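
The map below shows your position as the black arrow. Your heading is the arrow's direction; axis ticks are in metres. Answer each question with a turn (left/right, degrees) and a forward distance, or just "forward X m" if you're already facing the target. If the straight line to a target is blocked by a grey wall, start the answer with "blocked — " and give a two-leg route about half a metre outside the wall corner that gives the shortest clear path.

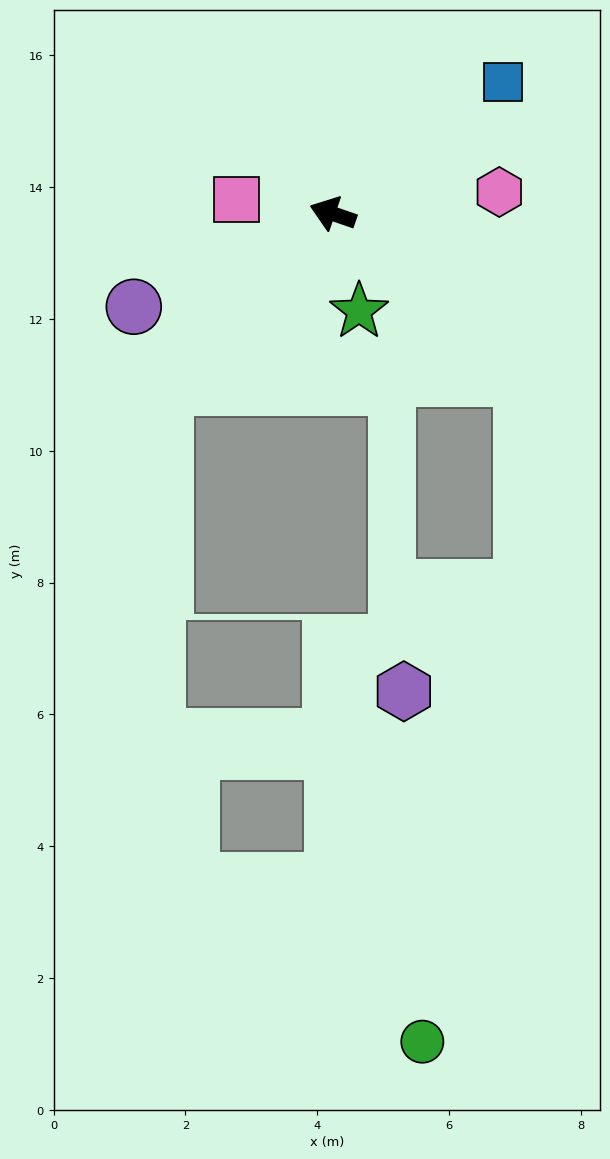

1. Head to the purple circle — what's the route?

turn left 44°, forward 3.3 m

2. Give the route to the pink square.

turn left 11°, forward 1.5 m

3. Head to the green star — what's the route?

turn left 124°, forward 1.5 m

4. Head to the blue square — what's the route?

turn right 123°, forward 3.3 m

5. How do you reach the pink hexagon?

turn right 154°, forward 2.5 m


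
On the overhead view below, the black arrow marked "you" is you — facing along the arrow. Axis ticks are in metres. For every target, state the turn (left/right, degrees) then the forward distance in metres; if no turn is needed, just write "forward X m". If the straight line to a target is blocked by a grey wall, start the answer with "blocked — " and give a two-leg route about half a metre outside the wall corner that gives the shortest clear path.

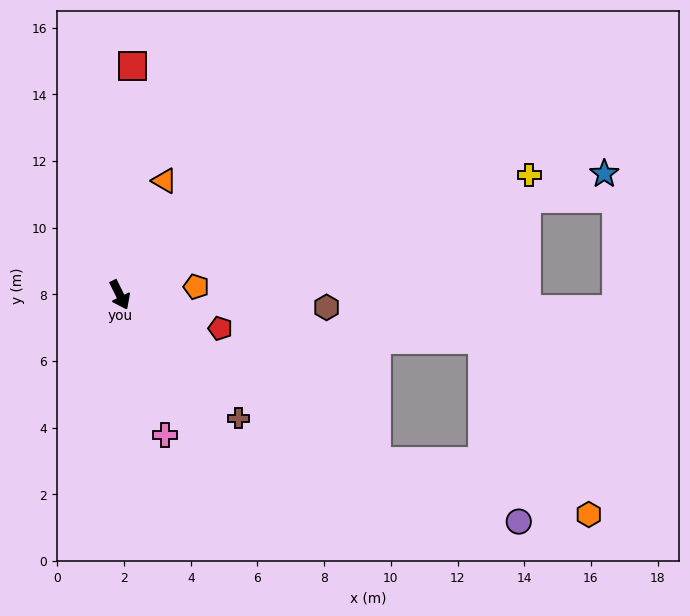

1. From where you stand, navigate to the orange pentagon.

turn left 70°, forward 2.3 m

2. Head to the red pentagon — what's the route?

turn left 45°, forward 3.2 m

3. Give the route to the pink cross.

turn right 8°, forward 4.4 m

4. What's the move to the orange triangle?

turn left 132°, forward 3.7 m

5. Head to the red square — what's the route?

turn left 151°, forward 6.9 m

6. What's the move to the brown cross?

turn left 18°, forward 5.1 m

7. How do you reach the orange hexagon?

blocked — turn left 31°, forward 9.2 m, then turn left 19°, forward 6.6 m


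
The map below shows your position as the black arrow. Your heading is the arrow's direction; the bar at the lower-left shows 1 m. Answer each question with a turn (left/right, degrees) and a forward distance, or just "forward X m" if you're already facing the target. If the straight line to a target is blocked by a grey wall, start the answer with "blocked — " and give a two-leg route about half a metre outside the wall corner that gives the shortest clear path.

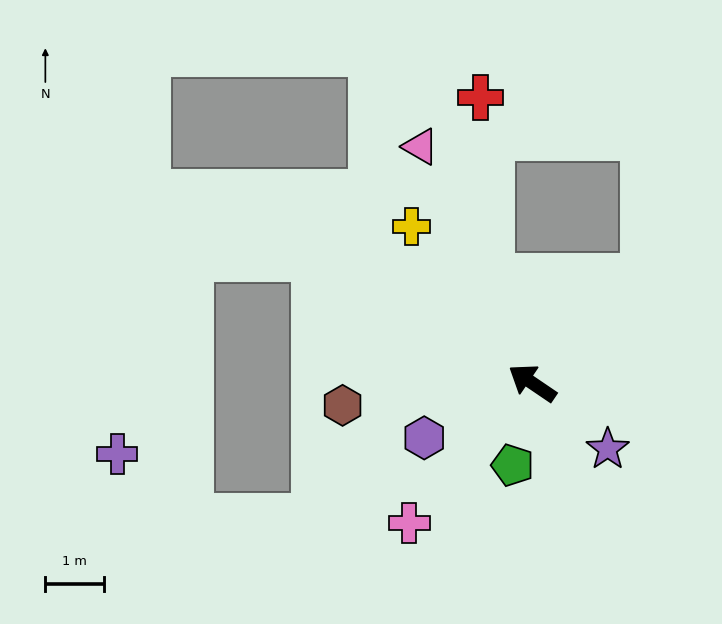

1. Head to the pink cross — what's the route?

turn left 83°, forward 3.2 m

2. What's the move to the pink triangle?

turn right 31°, forward 4.5 m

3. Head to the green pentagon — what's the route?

turn left 111°, forward 1.4 m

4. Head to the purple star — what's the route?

turn left 173°, forward 1.7 m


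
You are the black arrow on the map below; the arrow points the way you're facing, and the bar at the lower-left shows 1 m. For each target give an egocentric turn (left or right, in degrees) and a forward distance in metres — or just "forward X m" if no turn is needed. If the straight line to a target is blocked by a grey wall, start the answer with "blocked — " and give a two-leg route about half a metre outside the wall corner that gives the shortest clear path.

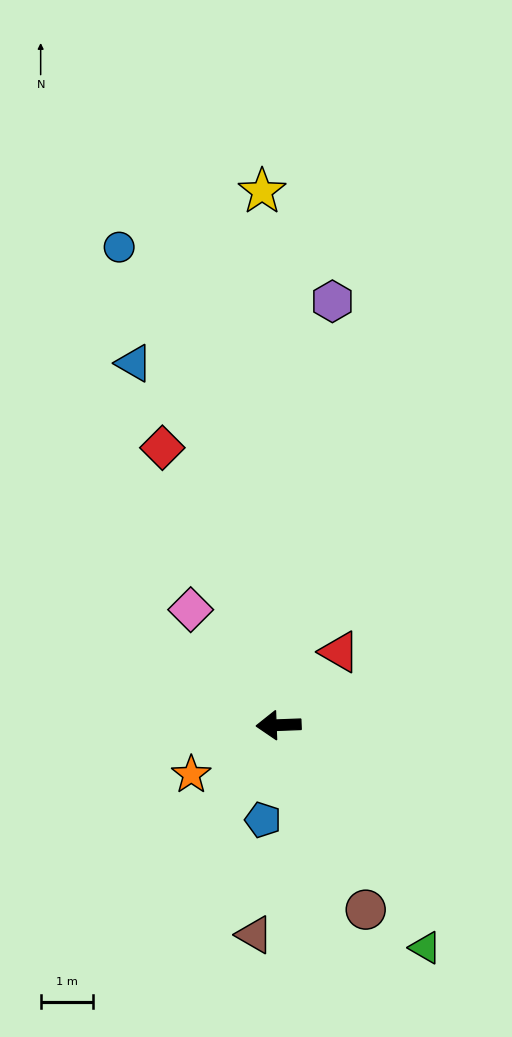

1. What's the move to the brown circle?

turn left 113°, forward 3.9 m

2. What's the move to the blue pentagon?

turn left 78°, forward 1.8 m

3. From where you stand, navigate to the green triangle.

turn left 121°, forward 5.1 m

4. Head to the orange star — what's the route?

turn left 27°, forward 1.9 m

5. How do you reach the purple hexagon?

turn right 99°, forward 8.1 m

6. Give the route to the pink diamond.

turn right 55°, forward 2.8 m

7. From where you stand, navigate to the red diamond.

turn right 69°, forward 5.7 m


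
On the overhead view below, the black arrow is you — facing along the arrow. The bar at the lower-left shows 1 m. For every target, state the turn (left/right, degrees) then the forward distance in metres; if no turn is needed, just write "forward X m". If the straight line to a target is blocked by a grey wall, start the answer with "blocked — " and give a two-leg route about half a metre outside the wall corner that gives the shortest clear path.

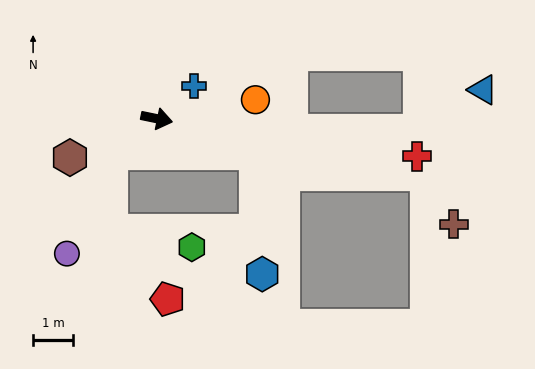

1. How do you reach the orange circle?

turn left 23°, forward 2.5 m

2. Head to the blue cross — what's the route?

turn left 53°, forward 1.2 m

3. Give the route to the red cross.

turn left 3°, forward 6.6 m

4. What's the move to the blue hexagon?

blocked — turn right 8°, forward 2.6 m, then turn right 67°, forward 3.1 m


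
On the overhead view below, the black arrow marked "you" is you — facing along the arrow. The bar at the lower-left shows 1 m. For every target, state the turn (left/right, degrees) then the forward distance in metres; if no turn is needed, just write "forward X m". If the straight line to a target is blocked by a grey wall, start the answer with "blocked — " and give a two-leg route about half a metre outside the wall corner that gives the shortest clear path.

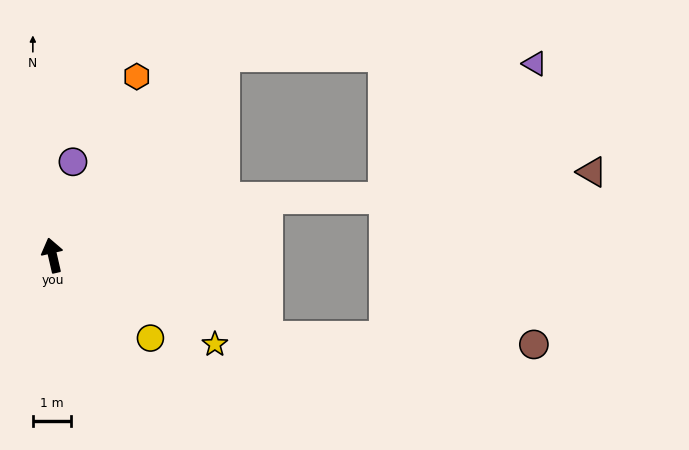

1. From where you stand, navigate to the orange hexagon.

turn right 38°, forward 5.1 m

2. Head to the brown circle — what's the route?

blocked — turn right 124°, forward 6.0 m, then turn left 19°, forward 6.9 m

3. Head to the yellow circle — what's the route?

turn right 143°, forward 3.3 m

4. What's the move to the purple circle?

turn right 25°, forward 2.5 m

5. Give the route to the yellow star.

turn right 132°, forward 4.8 m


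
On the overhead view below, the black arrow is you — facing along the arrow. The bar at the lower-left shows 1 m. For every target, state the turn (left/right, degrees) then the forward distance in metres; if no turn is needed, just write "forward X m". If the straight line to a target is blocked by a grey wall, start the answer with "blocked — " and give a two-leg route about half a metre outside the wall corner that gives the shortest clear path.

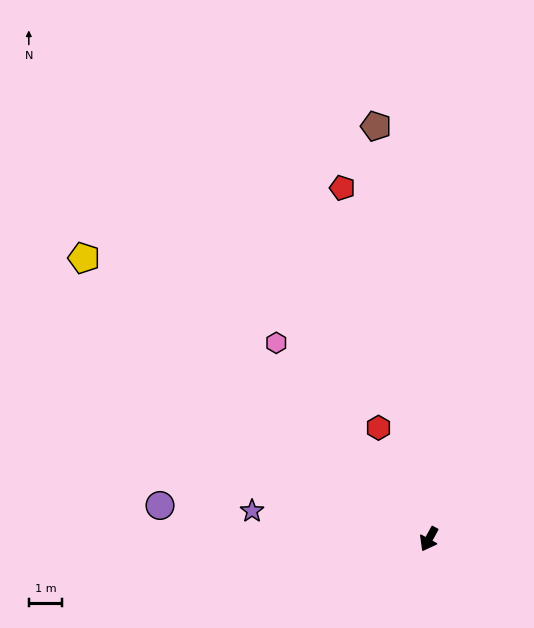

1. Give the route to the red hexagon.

turn right 127°, forward 3.7 m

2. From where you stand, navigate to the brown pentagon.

turn right 144°, forward 12.6 m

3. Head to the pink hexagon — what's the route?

turn right 113°, forward 7.5 m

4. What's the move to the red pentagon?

turn right 138°, forward 10.9 m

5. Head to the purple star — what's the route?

turn right 70°, forward 5.4 m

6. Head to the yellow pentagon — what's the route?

turn right 101°, forward 13.5 m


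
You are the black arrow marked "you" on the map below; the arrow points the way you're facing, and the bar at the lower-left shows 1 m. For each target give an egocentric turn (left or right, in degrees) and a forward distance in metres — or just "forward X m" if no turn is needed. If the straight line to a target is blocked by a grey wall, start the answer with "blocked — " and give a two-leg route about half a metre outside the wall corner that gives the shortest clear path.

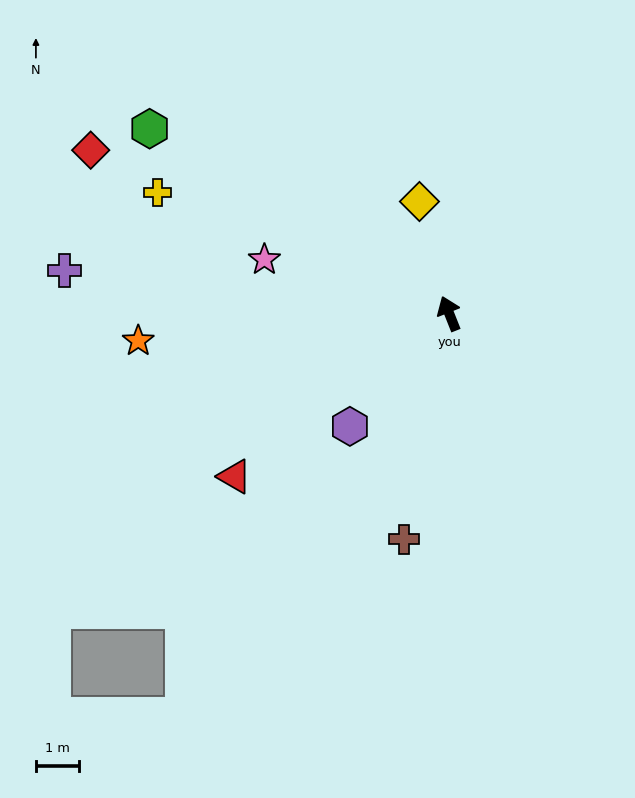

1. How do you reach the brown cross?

turn left 147°, forward 5.4 m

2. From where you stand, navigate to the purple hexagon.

turn left 117°, forward 3.5 m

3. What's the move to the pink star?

turn left 52°, forward 4.5 m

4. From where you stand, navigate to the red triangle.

turn left 106°, forward 6.3 m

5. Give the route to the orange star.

turn left 73°, forward 7.3 m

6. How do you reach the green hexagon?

turn left 37°, forward 8.3 m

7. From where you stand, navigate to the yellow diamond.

turn right 7°, forward 2.7 m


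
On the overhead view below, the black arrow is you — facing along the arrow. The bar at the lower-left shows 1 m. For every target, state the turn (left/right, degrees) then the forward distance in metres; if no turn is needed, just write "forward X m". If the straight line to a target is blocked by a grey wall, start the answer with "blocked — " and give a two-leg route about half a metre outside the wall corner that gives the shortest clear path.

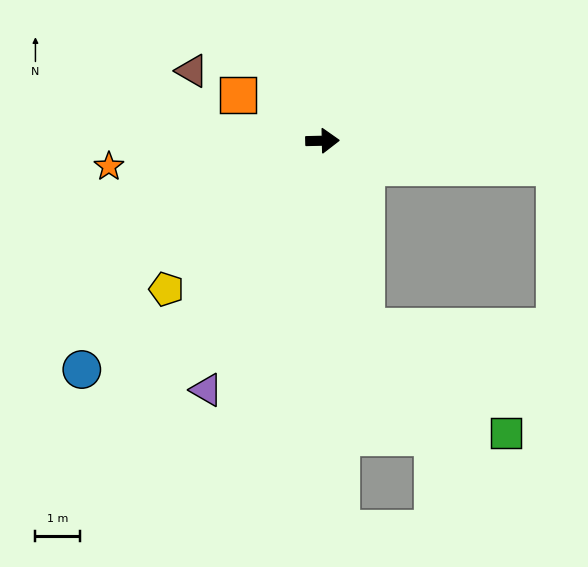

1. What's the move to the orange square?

turn left 150°, forward 2.2 m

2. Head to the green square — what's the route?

blocked — turn right 78°, forward 4.3 m, then turn left 39°, forward 4.0 m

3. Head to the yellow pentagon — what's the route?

turn right 138°, forward 4.9 m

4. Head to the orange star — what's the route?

turn right 174°, forward 4.9 m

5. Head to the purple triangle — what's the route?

turn right 116°, forward 6.2 m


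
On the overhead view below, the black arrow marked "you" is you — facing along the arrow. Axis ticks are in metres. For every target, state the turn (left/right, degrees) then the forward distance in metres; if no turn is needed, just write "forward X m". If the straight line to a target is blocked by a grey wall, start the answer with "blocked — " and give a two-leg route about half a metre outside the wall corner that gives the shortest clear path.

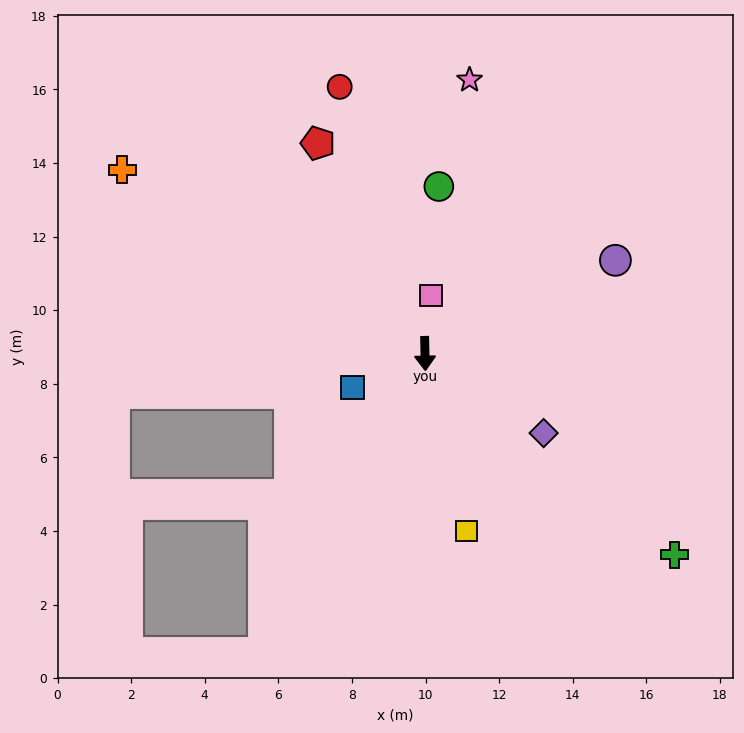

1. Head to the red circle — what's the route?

turn right 164°, forward 7.6 m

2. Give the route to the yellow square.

turn left 12°, forward 5.0 m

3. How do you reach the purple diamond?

turn left 55°, forward 3.9 m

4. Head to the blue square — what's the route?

turn right 66°, forward 2.2 m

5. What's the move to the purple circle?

turn left 115°, forward 5.8 m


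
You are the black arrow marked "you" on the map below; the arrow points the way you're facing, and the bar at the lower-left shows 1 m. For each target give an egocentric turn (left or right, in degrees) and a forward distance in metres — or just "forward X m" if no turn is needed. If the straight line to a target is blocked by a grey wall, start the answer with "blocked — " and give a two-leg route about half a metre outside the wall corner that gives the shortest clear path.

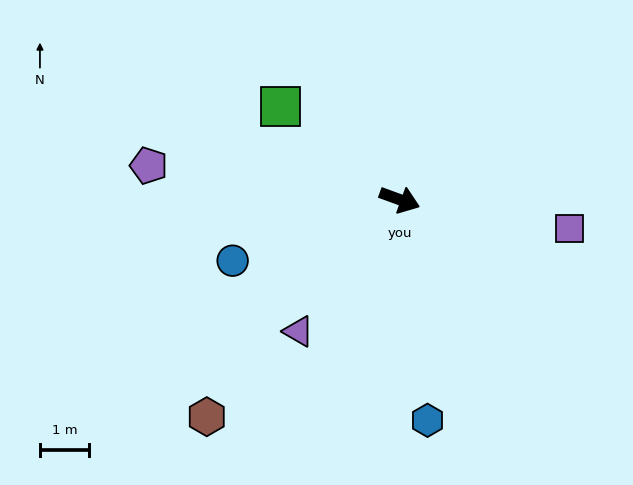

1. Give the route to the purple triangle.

turn right 108°, forward 3.4 m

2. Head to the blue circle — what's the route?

turn right 140°, forward 3.6 m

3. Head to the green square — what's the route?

turn left 162°, forward 3.1 m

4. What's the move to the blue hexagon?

turn right 63°, forward 4.6 m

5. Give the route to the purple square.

turn left 10°, forward 3.5 m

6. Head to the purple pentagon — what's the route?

turn right 168°, forward 5.2 m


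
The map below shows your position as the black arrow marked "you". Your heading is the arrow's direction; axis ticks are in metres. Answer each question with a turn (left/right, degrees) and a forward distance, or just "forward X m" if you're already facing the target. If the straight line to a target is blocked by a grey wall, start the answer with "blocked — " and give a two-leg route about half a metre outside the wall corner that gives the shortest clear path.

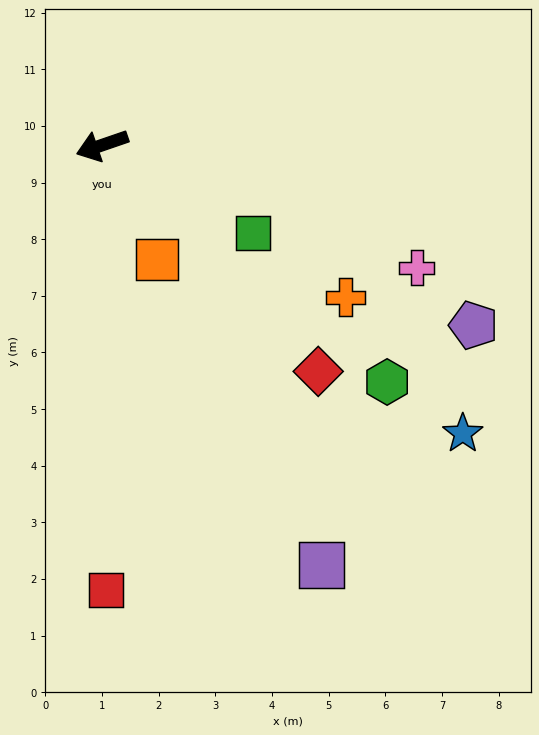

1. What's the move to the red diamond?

turn left 115°, forward 5.5 m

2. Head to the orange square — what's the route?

turn left 97°, forward 2.2 m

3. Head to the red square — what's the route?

turn left 72°, forward 7.9 m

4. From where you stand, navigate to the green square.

turn left 131°, forward 3.1 m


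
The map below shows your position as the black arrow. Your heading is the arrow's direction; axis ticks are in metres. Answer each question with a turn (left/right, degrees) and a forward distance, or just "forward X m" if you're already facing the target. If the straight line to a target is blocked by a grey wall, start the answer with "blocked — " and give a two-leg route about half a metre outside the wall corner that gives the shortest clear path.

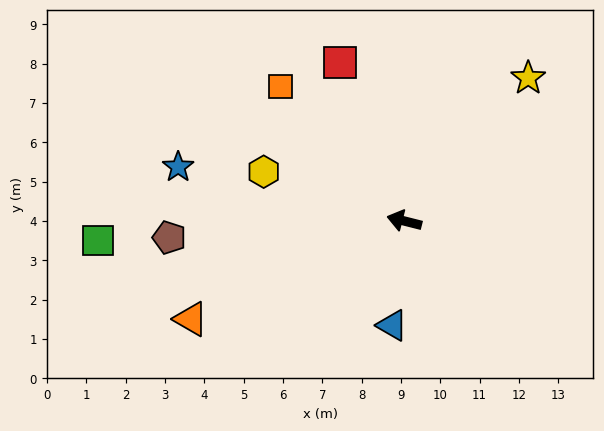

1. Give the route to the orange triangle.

turn left 39°, forward 6.0 m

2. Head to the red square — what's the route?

turn right 54°, forward 4.3 m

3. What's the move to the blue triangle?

turn left 98°, forward 2.7 m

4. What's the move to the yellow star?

turn right 117°, forward 4.8 m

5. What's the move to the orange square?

turn right 33°, forward 4.6 m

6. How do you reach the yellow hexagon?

turn right 5°, forward 3.8 m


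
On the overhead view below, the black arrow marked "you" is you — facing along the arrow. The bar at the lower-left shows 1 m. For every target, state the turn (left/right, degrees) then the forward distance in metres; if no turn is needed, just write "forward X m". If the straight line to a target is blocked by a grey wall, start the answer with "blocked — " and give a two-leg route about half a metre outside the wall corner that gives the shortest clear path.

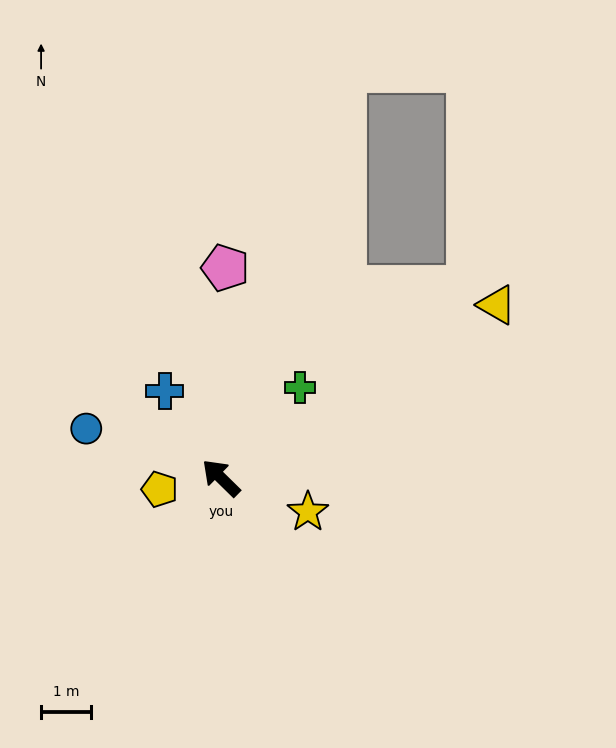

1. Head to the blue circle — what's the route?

turn left 24°, forward 2.9 m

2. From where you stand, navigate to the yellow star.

turn right 157°, forward 1.9 m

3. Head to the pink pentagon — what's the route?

turn right 47°, forward 4.2 m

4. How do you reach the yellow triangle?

turn right 103°, forward 6.5 m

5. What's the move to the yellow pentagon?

turn left 55°, forward 1.2 m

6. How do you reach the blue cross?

turn right 13°, forward 2.1 m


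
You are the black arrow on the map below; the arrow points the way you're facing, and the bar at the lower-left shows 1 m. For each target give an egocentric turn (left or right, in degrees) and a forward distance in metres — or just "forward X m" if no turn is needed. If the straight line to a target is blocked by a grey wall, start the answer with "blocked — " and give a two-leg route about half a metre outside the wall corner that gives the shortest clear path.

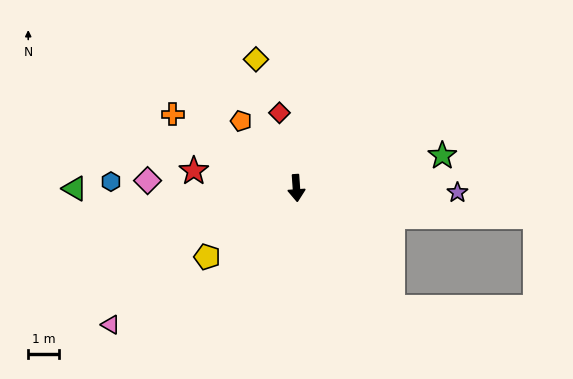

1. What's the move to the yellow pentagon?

turn right 56°, forward 3.7 m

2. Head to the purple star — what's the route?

turn left 84°, forward 5.2 m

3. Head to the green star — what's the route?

turn left 99°, forward 4.9 m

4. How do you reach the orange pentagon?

turn right 144°, forward 2.8 m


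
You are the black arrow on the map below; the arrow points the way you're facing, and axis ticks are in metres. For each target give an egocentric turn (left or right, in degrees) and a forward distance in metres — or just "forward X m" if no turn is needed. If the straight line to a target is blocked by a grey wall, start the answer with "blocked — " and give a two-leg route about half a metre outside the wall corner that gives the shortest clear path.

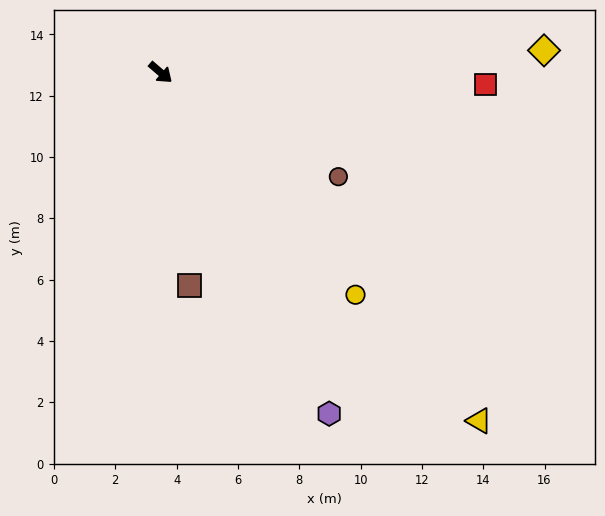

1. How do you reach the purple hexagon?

turn right 23°, forward 12.4 m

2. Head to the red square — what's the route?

turn left 38°, forward 10.6 m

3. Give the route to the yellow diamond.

turn left 44°, forward 12.5 m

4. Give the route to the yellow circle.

turn right 8°, forward 9.6 m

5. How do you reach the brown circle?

turn left 10°, forward 6.7 m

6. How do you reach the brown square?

turn right 42°, forward 7.0 m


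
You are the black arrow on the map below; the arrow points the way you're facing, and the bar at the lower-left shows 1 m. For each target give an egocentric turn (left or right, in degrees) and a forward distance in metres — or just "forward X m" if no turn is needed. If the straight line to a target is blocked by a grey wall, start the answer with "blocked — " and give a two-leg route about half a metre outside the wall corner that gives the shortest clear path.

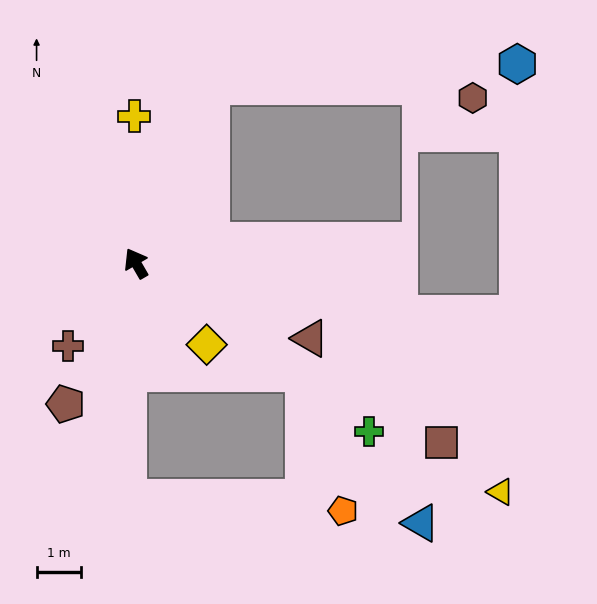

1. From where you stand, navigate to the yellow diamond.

turn right 169°, forward 2.4 m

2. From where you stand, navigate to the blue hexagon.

blocked — turn right 53°, forward 4.3 m, then turn right 63°, forward 6.9 m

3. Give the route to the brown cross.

turn left 110°, forward 2.4 m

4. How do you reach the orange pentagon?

blocked — turn right 153°, forward 4.5 m, then turn right 41°, forward 3.2 m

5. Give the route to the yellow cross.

turn right 29°, forward 3.3 m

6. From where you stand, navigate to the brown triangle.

turn right 143°, forward 4.2 m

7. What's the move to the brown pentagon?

turn left 123°, forward 3.5 m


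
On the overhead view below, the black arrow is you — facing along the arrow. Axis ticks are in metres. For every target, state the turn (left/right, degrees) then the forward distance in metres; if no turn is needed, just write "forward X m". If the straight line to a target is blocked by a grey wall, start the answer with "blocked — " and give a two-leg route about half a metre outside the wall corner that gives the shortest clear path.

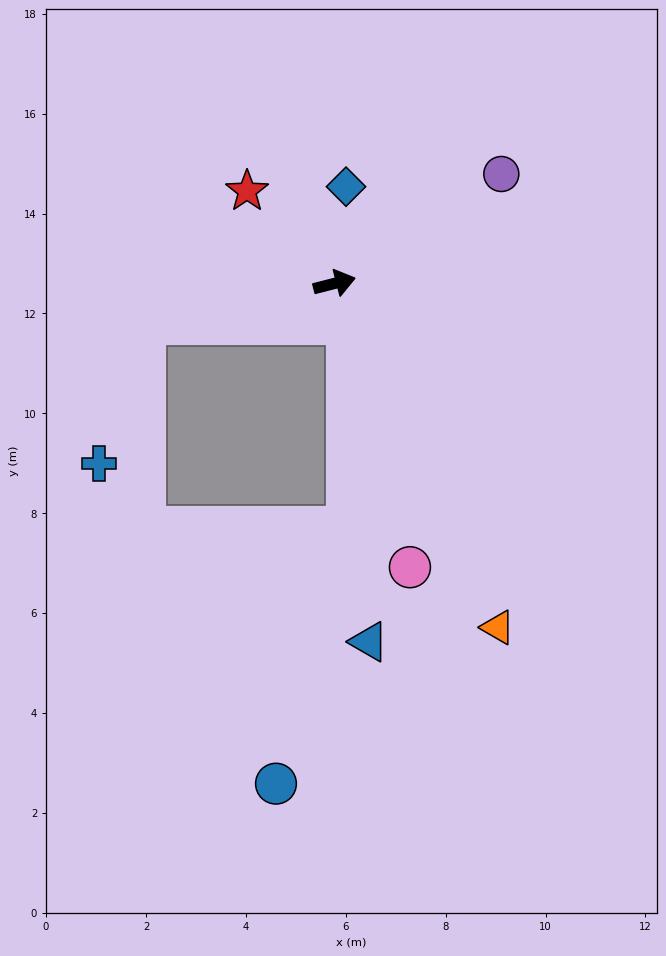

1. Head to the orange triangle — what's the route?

turn right 79°, forward 7.6 m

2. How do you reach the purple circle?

turn left 19°, forward 4.0 m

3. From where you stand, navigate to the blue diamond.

turn left 69°, forward 2.0 m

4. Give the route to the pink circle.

turn right 90°, forward 5.9 m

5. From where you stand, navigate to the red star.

turn left 119°, forward 2.5 m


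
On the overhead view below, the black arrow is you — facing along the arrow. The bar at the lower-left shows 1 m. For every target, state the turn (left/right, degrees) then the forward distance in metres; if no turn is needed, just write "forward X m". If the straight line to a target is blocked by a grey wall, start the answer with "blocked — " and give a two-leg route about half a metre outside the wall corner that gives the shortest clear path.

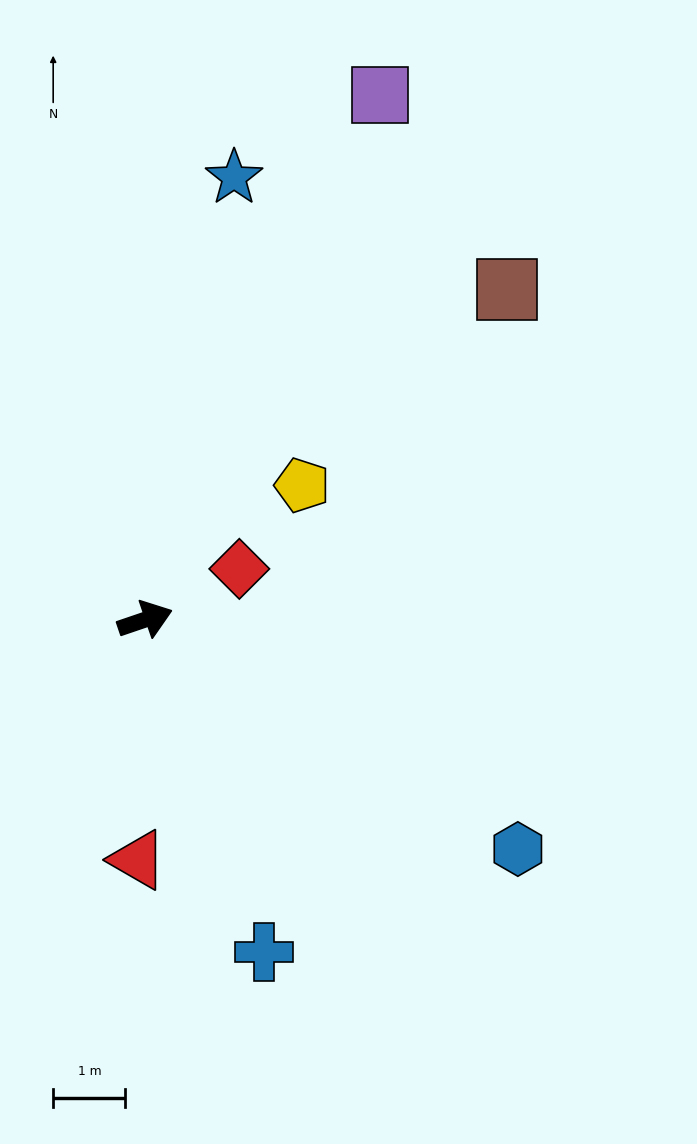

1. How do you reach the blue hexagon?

turn right 50°, forward 6.1 m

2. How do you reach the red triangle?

turn right 111°, forward 3.3 m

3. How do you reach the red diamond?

turn left 10°, forward 1.5 m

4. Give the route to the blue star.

turn left 60°, forward 6.2 m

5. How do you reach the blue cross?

turn right 89°, forward 4.9 m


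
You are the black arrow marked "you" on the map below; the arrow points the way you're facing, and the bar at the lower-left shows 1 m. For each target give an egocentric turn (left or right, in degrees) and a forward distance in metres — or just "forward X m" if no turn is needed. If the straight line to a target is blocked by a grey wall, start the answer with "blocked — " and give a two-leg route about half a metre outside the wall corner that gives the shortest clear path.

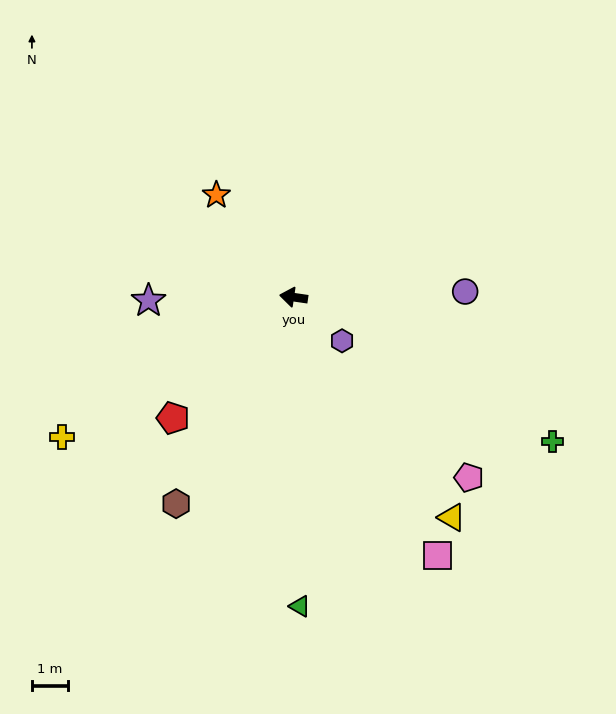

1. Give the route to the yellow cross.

turn left 39°, forward 7.6 m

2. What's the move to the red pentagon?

turn left 53°, forward 4.8 m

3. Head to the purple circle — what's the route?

turn right 170°, forward 4.8 m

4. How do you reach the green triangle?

turn left 99°, forward 8.6 m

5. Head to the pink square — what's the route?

turn left 127°, forward 8.3 m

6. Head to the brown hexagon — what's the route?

turn left 69°, forward 6.6 m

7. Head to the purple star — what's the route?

turn left 10°, forward 4.1 m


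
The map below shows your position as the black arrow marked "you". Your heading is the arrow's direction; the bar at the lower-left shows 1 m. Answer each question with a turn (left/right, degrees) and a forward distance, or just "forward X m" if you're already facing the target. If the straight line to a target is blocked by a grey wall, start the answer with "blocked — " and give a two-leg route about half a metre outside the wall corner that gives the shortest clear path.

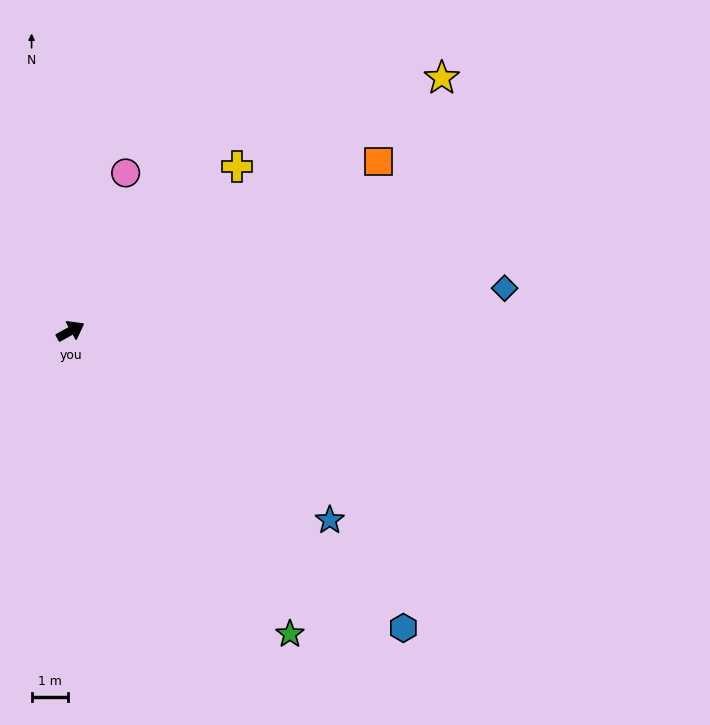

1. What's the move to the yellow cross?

turn left 16°, forward 6.5 m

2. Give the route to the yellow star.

turn left 5°, forward 12.4 m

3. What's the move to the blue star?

turn right 65°, forward 8.9 m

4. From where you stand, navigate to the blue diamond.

turn right 23°, forward 12.1 m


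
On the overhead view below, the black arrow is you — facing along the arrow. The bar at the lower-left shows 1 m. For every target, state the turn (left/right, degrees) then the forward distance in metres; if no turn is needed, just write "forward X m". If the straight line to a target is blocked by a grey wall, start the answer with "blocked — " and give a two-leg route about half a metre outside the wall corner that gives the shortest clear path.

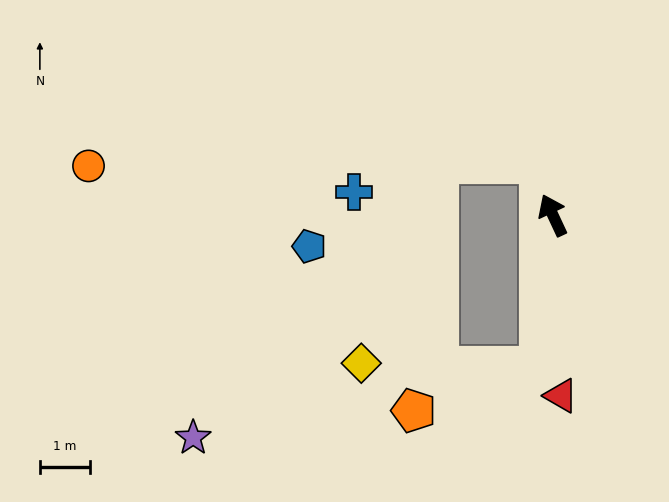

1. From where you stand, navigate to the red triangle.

turn left 158°, forward 3.6 m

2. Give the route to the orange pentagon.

blocked — turn left 150°, forward 3.0 m, then turn right 66°, forward 2.7 m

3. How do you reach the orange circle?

blocked — turn right 12°, forward 1.1 m, then turn left 77°, forward 9.0 m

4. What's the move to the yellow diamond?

blocked — turn left 150°, forward 3.0 m, then turn right 86°, forward 3.6 m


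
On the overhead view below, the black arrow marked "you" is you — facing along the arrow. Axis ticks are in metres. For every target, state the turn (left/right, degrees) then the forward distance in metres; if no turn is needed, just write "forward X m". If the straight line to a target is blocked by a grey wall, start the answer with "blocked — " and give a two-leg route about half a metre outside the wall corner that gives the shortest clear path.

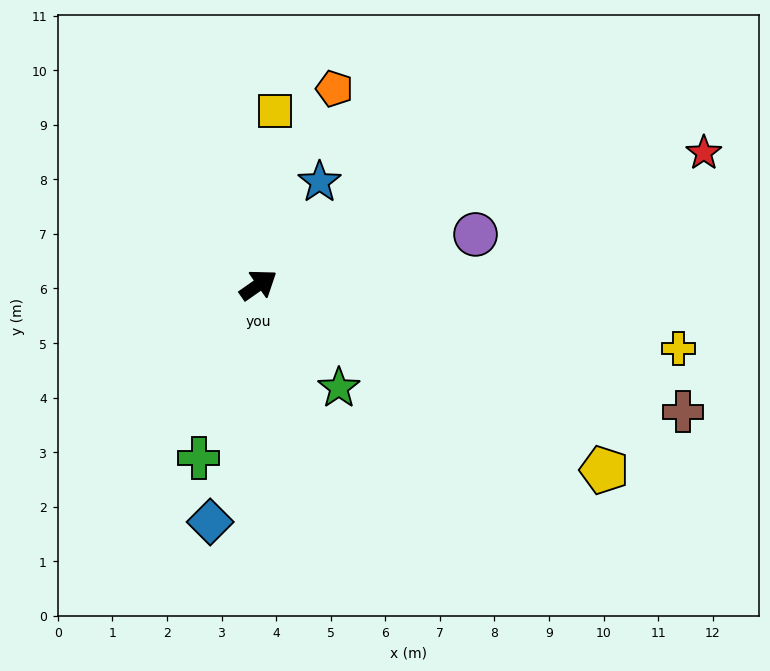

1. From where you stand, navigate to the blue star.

turn left 24°, forward 2.2 m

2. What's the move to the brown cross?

turn right 52°, forward 8.1 m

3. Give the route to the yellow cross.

turn right 44°, forward 7.8 m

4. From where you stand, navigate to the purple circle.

turn right 22°, forward 4.1 m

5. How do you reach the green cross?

turn right 144°, forward 3.4 m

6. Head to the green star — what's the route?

turn right 87°, forward 2.4 m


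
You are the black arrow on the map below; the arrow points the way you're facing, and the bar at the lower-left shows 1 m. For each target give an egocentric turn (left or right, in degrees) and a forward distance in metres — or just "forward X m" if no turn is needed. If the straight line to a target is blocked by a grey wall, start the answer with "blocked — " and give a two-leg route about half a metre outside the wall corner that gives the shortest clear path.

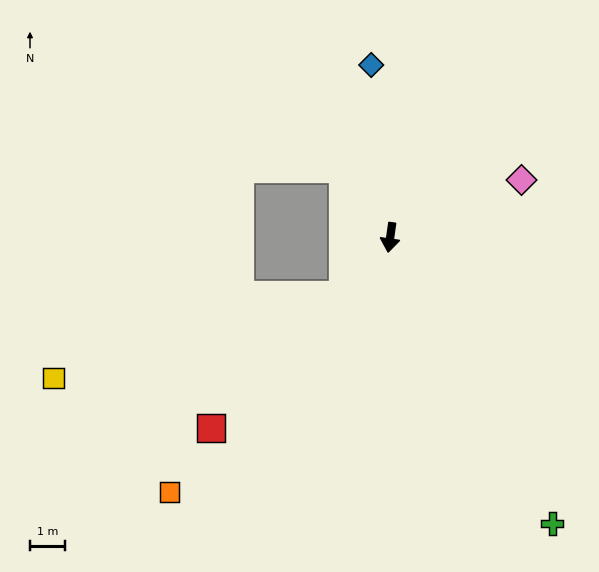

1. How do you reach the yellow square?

blocked — turn right 30°, forward 2.1 m, then turn right 36°, forward 8.6 m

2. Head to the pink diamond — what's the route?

turn left 122°, forward 4.1 m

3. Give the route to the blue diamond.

turn right 166°, forward 4.9 m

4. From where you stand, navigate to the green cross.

turn left 38°, forward 9.3 m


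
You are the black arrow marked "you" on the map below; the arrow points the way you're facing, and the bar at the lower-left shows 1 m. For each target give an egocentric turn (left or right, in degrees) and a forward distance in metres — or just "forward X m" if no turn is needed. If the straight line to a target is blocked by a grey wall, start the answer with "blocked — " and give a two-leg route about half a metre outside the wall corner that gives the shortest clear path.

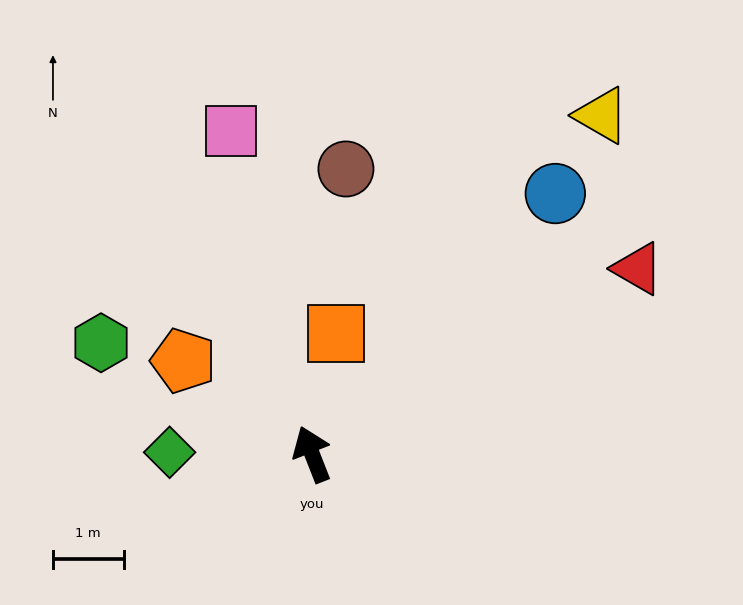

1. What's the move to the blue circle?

turn right 64°, forward 5.0 m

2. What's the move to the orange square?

turn right 33°, forward 1.7 m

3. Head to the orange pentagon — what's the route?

turn left 33°, forward 2.2 m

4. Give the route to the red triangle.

turn right 82°, forward 5.3 m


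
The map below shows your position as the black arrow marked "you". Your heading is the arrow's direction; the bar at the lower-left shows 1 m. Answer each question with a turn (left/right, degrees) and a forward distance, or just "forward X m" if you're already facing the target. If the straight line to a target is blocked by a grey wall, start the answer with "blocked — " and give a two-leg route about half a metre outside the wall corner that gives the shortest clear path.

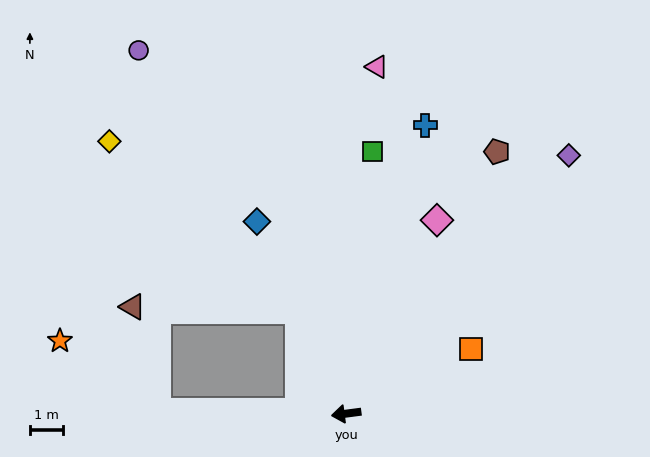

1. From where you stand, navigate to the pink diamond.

turn right 123°, forward 6.5 m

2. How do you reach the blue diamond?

turn right 73°, forward 6.5 m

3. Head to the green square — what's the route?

turn right 103°, forward 8.0 m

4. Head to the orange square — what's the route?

turn right 160°, forward 4.3 m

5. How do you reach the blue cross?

turn right 113°, forward 9.1 m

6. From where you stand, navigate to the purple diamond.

turn right 138°, forward 10.4 m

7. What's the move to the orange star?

blocked — turn right 8°, forward 5.8 m, then turn right 35°, forward 3.7 m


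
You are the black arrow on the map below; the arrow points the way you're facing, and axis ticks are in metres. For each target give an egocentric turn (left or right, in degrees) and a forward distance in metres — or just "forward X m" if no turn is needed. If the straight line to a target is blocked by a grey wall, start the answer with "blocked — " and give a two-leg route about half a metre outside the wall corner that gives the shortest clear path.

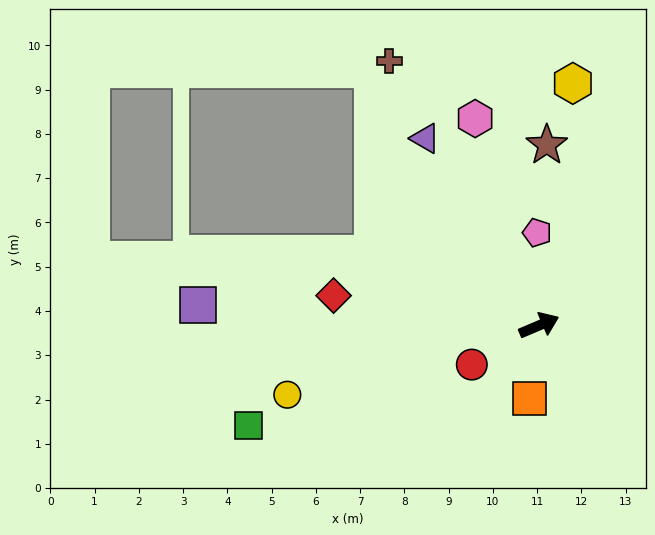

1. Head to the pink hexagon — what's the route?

turn left 84°, forward 4.9 m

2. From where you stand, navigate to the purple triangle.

turn left 98°, forward 4.9 m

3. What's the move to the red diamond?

turn left 149°, forward 4.7 m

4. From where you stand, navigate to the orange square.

turn right 121°, forward 1.7 m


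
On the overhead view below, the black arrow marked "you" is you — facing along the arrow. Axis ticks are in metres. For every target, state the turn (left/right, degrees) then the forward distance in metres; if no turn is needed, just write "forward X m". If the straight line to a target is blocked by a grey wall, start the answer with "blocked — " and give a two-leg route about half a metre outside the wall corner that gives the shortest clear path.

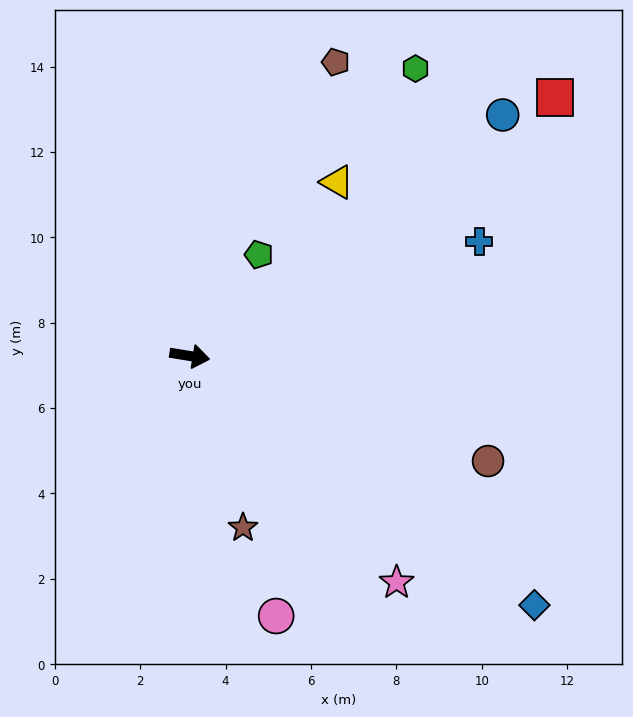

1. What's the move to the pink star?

turn right 38°, forward 7.2 m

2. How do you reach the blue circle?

turn left 47°, forward 9.3 m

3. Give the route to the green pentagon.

turn left 65°, forward 2.9 m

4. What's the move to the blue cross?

turn left 31°, forward 7.3 m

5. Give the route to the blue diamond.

turn right 27°, forward 10.0 m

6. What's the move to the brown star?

turn right 64°, forward 4.2 m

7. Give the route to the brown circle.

turn right 10°, forward 7.4 m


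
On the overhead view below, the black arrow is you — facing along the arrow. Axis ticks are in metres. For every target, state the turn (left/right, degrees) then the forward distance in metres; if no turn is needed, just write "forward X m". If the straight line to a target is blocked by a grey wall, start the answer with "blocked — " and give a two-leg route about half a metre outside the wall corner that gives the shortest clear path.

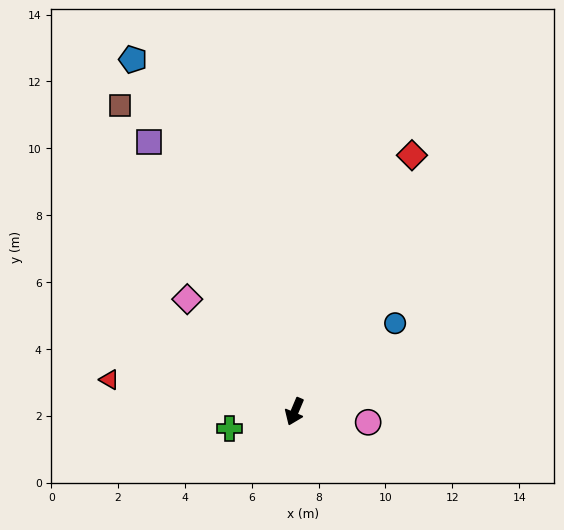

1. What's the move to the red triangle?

turn right 77°, forward 5.6 m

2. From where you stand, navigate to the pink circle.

turn left 105°, forward 2.2 m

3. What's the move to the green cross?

turn right 52°, forward 2.0 m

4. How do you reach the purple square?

turn right 129°, forward 9.2 m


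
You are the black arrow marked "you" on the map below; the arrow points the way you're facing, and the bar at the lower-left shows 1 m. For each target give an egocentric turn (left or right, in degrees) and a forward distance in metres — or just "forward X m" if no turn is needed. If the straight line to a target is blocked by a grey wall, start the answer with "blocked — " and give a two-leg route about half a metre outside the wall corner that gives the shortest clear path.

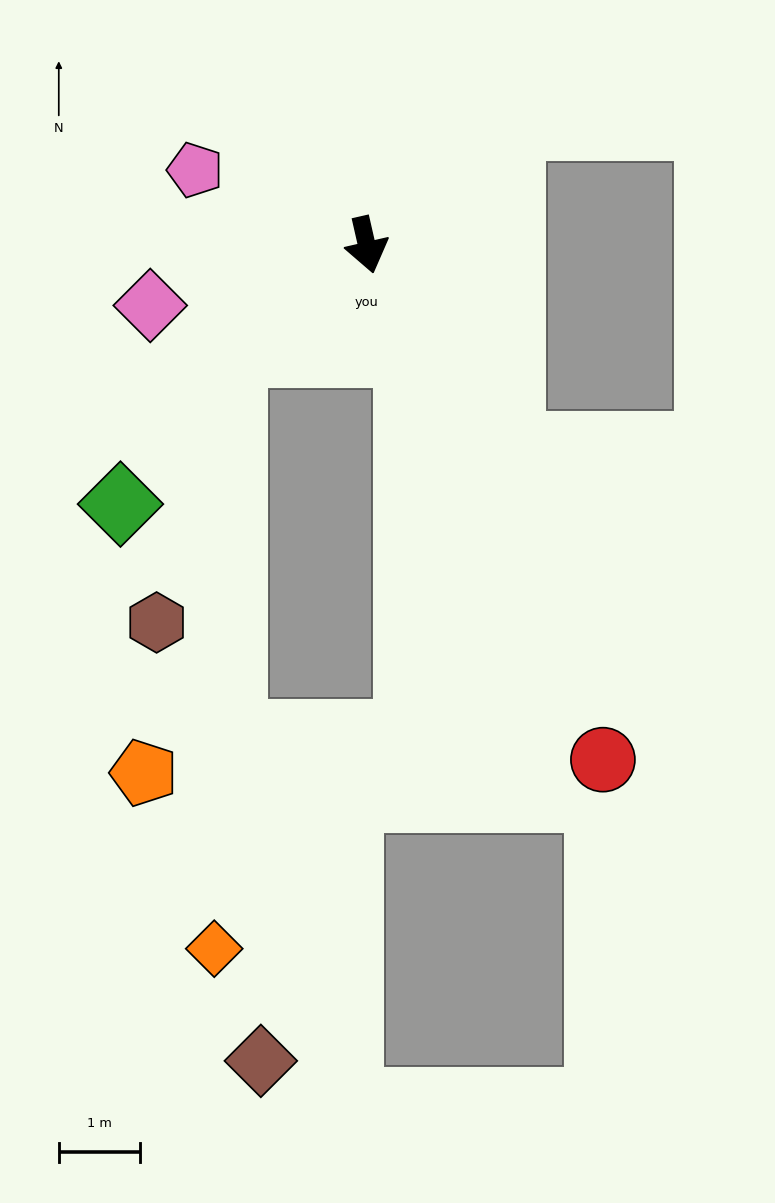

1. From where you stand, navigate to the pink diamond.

turn right 87°, forward 2.8 m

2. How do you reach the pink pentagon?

turn right 126°, forward 2.3 m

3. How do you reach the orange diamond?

blocked — turn right 64°, forward 2.1 m, then turn left 49°, forward 7.4 m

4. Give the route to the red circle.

turn left 12°, forward 7.0 m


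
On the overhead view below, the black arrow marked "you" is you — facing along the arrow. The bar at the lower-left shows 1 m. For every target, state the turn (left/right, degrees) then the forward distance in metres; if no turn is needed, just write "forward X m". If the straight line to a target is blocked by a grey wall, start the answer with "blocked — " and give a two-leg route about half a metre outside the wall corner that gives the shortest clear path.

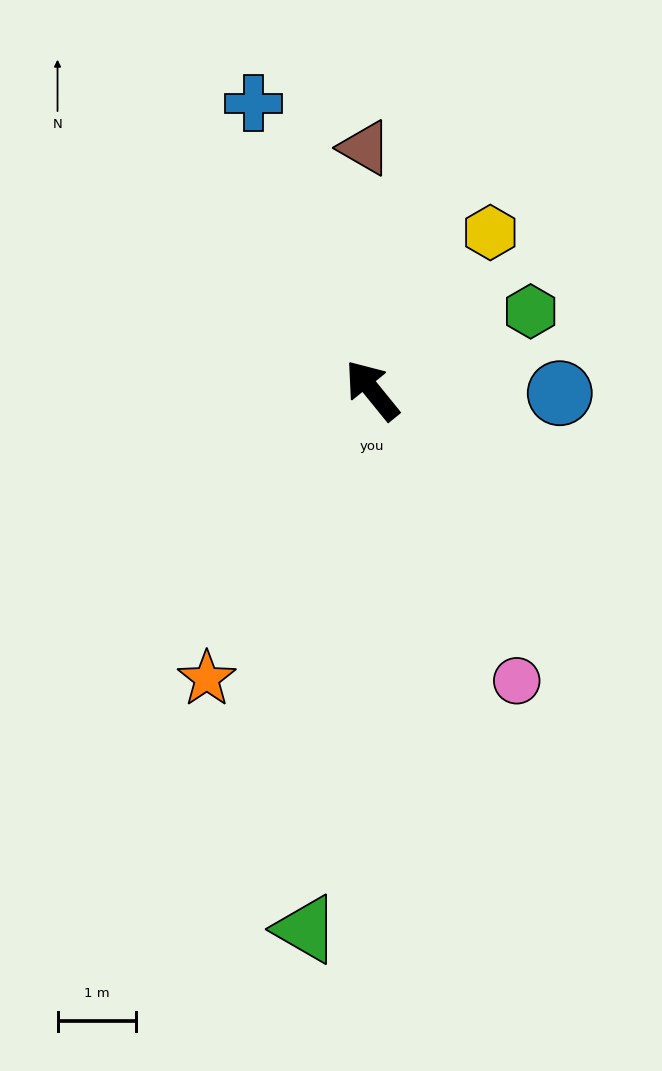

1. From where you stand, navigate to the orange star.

turn left 111°, forward 4.3 m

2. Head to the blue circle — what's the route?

turn right 130°, forward 2.4 m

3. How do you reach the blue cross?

turn right 17°, forward 4.0 m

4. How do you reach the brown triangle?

turn right 37°, forward 3.1 m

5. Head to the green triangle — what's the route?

turn left 134°, forward 6.9 m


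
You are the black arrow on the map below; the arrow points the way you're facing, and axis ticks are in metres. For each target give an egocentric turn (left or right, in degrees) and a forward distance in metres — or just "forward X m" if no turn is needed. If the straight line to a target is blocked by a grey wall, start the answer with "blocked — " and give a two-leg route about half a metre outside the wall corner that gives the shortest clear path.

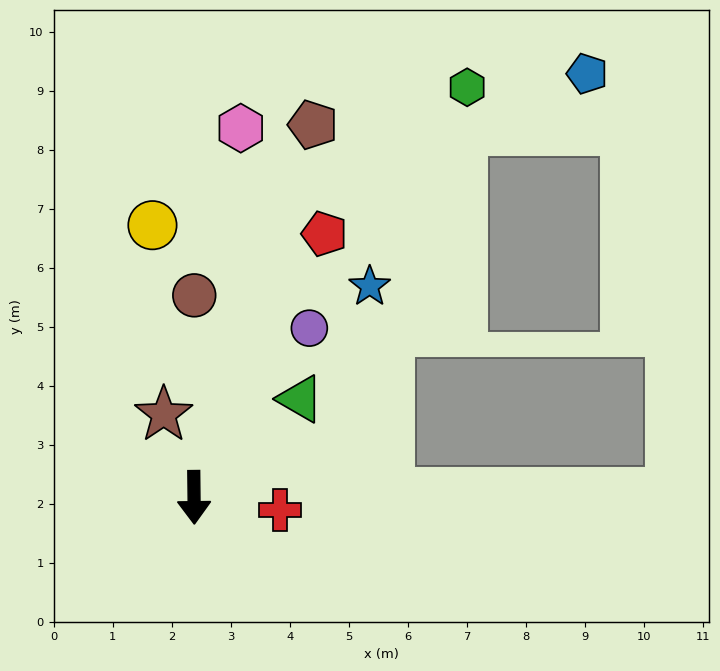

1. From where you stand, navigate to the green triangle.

turn left 132°, forward 2.5 m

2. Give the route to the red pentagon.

turn left 153°, forward 5.0 m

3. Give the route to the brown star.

turn right 161°, forward 1.5 m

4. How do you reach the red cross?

turn left 81°, forward 1.5 m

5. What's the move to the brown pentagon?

turn left 162°, forward 6.6 m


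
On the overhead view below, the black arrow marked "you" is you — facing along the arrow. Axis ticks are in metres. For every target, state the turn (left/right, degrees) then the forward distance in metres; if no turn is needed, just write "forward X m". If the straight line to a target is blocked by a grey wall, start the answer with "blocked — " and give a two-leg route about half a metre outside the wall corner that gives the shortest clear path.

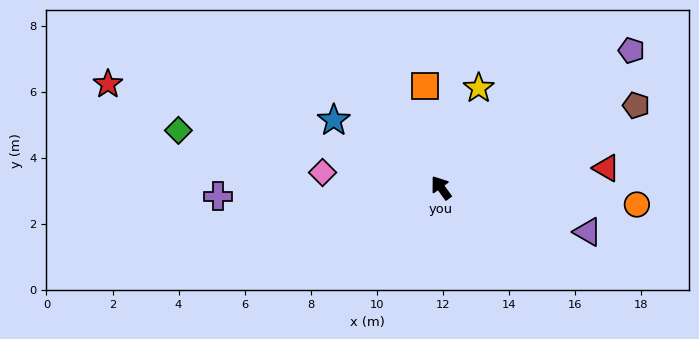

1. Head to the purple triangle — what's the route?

turn right 143°, forward 4.6 m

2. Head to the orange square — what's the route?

turn right 27°, forward 3.1 m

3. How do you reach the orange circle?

turn right 131°, forward 6.0 m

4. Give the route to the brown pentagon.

turn right 103°, forward 6.4 m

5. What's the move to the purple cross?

turn left 56°, forward 6.8 m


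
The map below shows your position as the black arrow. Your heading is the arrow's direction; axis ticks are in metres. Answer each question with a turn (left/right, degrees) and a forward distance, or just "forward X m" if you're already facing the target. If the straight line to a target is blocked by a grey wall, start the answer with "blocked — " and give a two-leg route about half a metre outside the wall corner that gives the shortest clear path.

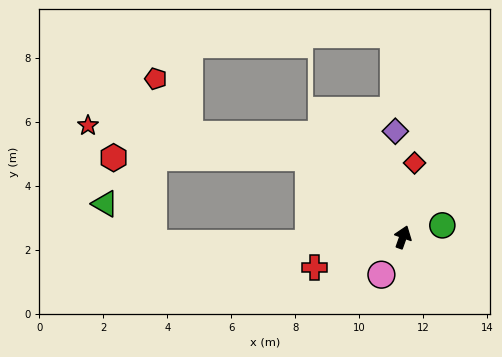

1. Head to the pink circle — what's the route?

turn left 170°, forward 1.4 m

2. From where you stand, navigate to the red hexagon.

blocked — turn left 69°, forward 3.9 m, then turn left 41°, forward 6.1 m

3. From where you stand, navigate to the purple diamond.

turn left 24°, forward 3.3 m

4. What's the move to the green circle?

turn right 54°, forward 1.3 m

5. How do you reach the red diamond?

turn left 11°, forward 2.3 m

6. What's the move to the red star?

blocked — turn left 69°, forward 3.9 m, then turn left 32°, forward 7.0 m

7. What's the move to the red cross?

turn left 129°, forward 2.9 m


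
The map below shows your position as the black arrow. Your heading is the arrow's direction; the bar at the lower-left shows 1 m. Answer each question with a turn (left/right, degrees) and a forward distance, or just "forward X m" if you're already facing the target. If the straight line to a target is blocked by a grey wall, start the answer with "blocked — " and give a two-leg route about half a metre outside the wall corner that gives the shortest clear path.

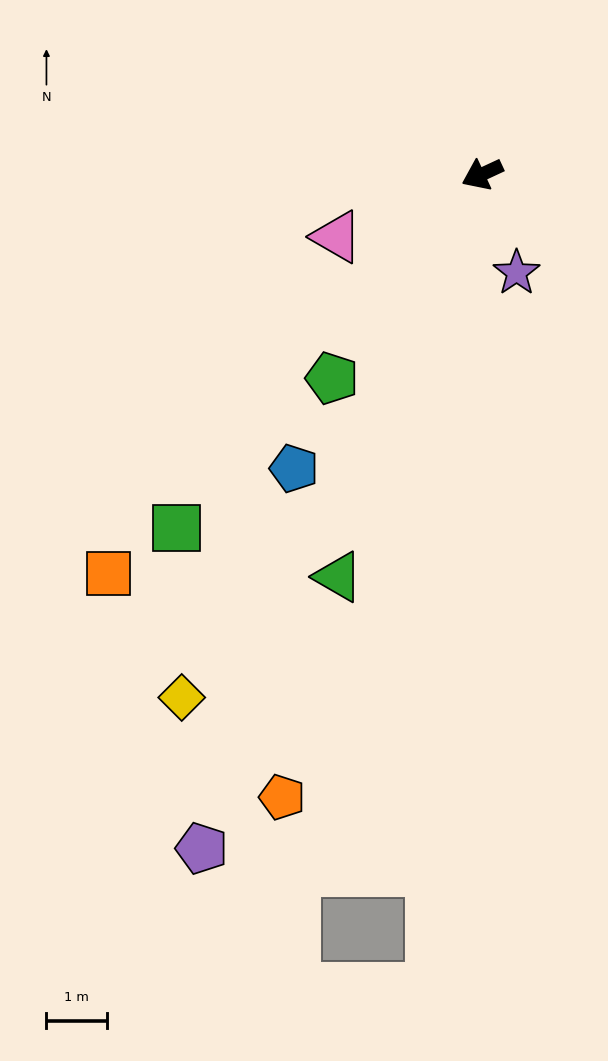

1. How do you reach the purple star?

turn left 84°, forward 1.7 m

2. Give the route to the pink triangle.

forward 2.6 m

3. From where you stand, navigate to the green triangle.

turn left 45°, forward 7.1 m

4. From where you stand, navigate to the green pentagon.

turn left 29°, forward 4.2 m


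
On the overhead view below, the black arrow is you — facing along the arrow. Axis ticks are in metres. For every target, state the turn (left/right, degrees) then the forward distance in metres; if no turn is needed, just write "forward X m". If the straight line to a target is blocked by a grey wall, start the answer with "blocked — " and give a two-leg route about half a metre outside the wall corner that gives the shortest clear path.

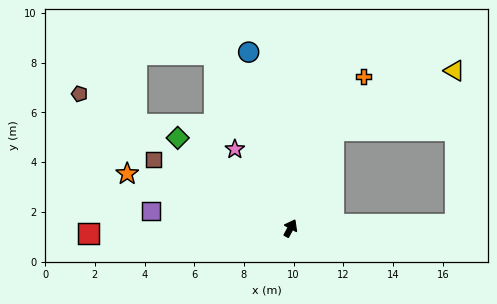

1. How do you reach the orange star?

turn left 100°, forward 6.9 m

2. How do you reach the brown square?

turn left 92°, forward 6.2 m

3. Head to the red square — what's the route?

turn left 120°, forward 8.1 m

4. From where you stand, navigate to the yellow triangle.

blocked — turn left 4°, forward 4.3 m, then turn right 39°, forward 5.4 m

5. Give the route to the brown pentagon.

turn left 86°, forward 10.1 m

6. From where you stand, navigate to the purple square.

turn left 111°, forward 5.7 m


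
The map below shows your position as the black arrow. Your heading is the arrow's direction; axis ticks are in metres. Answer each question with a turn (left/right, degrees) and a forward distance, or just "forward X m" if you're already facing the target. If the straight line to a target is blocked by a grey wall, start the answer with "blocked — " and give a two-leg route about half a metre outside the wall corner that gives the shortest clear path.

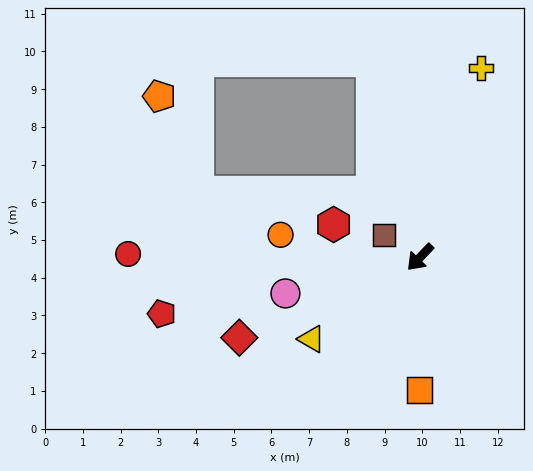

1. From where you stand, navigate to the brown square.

turn right 78°, forward 1.1 m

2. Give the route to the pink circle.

turn right 31°, forward 3.7 m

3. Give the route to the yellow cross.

turn right 154°, forward 5.3 m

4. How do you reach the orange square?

turn left 44°, forward 3.5 m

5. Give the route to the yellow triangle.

turn right 9°, forward 3.6 m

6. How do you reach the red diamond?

turn right 22°, forward 5.2 m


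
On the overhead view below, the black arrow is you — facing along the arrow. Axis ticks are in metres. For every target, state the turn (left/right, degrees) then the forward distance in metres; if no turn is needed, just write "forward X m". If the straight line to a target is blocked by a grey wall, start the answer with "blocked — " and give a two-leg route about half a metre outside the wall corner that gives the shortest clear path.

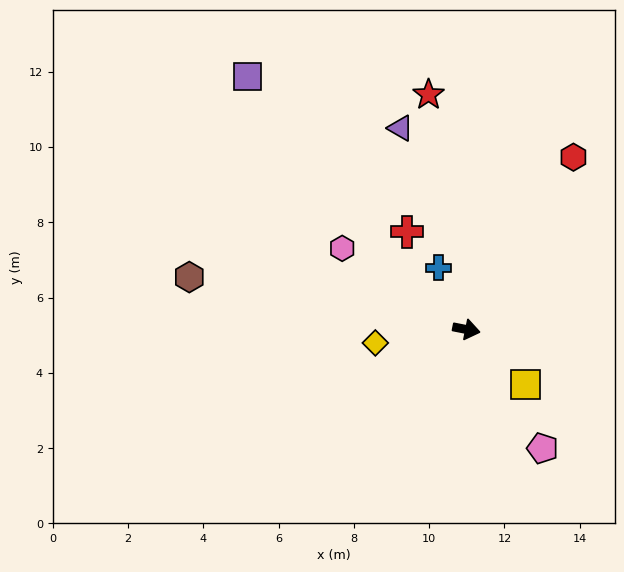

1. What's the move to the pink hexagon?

turn left 158°, forward 3.9 m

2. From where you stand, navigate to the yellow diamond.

turn right 160°, forward 2.4 m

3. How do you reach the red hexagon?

turn left 69°, forward 5.4 m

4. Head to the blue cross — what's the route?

turn left 126°, forward 1.8 m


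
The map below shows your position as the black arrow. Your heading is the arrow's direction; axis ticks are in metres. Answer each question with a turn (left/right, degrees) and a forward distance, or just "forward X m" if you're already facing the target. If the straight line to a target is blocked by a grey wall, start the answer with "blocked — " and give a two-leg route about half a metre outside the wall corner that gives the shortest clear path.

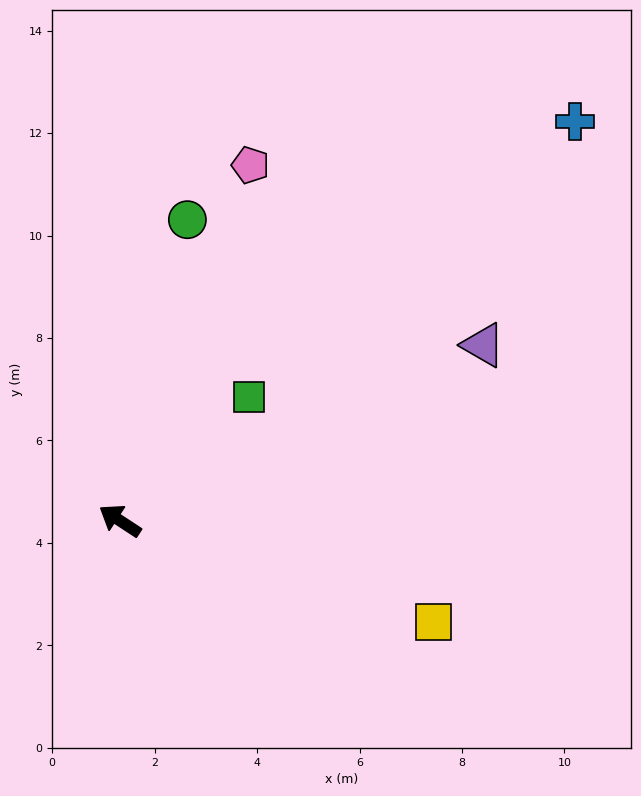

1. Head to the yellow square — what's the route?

turn right 165°, forward 6.4 m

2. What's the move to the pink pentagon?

turn right 77°, forward 7.4 m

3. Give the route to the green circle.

turn right 69°, forward 6.0 m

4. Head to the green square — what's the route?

turn right 103°, forward 3.5 m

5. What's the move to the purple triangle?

turn right 121°, forward 7.9 m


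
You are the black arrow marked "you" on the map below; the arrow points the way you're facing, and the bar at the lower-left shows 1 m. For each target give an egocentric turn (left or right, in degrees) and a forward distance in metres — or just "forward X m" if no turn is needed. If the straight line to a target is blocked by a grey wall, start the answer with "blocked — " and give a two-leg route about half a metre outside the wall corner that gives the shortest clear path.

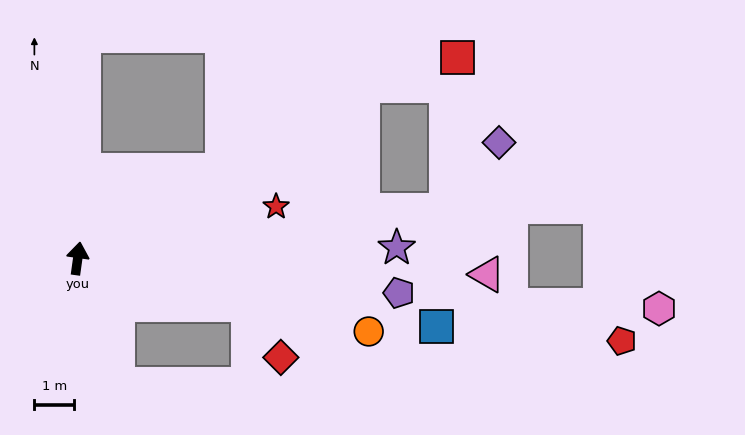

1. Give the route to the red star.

turn right 67°, forward 5.1 m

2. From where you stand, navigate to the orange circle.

turn right 96°, forward 7.5 m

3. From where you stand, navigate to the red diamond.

blocked — turn right 97°, forward 4.4 m, then turn right 44°, forward 1.5 m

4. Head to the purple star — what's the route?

turn right 80°, forward 8.0 m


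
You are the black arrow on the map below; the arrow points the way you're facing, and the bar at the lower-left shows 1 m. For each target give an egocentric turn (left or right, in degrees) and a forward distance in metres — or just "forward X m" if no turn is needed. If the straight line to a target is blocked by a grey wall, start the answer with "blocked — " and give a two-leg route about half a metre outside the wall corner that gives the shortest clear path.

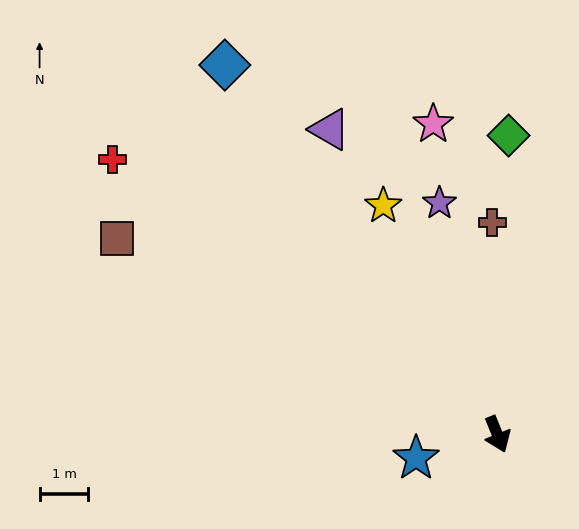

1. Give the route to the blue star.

turn right 96°, forward 1.7 m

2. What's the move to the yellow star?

turn right 176°, forward 5.2 m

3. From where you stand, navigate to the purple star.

turn left 172°, forward 4.9 m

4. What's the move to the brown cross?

turn left 159°, forward 4.3 m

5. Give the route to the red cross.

turn right 148°, forward 9.7 m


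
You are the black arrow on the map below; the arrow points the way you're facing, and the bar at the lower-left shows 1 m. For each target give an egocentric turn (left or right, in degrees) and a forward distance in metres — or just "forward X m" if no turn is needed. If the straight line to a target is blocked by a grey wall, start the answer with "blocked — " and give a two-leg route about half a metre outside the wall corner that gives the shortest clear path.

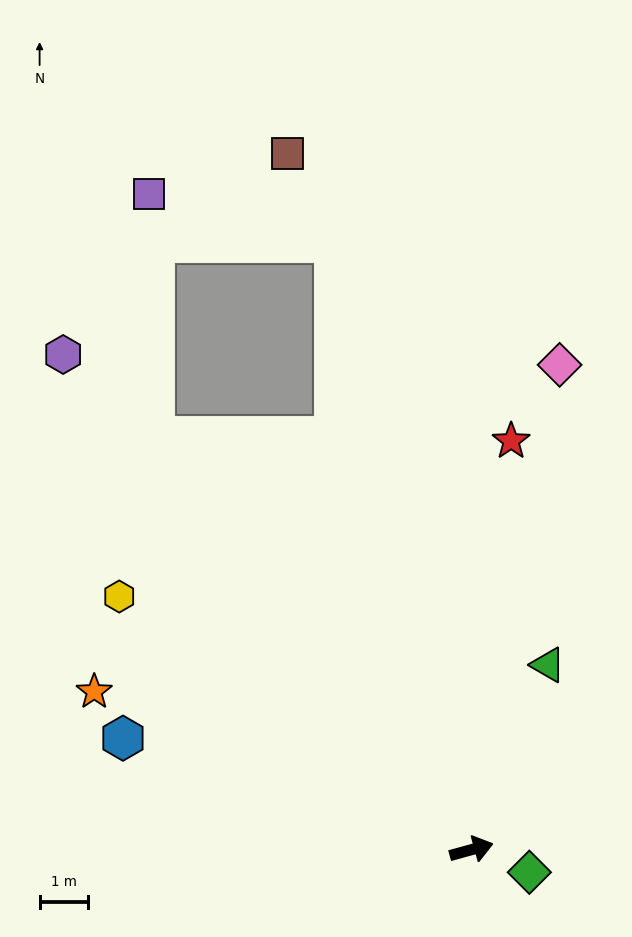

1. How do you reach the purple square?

blocked — turn left 112°, forward 10.9 m, then turn right 36°, forward 5.1 m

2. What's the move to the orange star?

turn left 142°, forward 8.5 m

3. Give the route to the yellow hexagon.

turn left 129°, forward 9.0 m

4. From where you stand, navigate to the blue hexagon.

turn left 147°, forward 7.6 m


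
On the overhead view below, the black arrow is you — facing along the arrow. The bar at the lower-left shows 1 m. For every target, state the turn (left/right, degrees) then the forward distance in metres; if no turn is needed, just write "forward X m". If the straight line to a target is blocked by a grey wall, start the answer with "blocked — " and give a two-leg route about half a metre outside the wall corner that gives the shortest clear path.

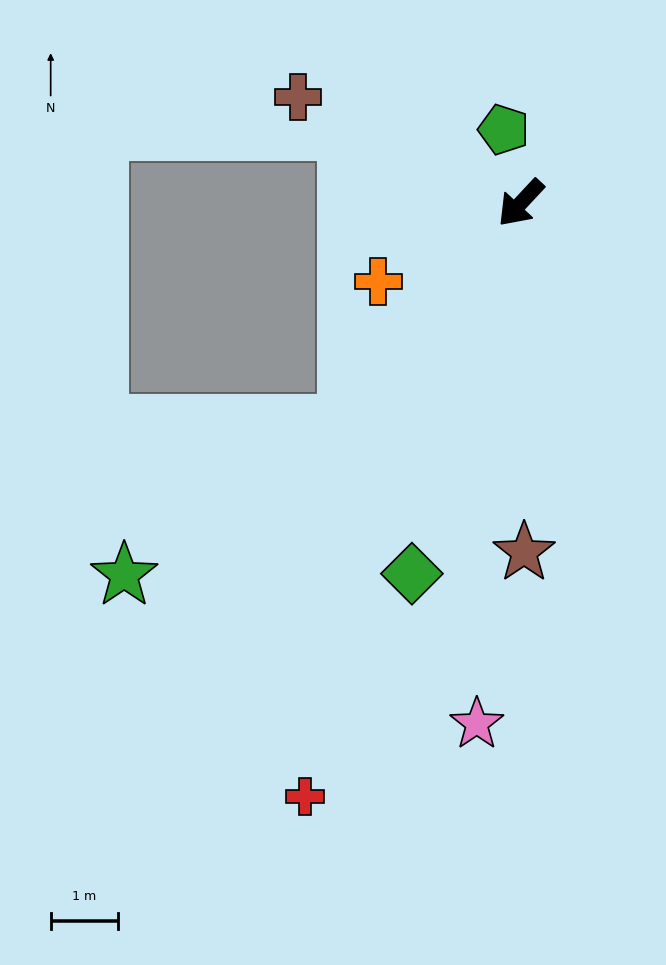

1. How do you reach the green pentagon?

turn right 124°, forward 1.1 m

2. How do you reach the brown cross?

turn right 72°, forward 3.6 m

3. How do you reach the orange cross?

turn right 18°, forward 2.4 m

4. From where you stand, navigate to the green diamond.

turn left 27°, forward 5.7 m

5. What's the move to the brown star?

turn left 44°, forward 5.2 m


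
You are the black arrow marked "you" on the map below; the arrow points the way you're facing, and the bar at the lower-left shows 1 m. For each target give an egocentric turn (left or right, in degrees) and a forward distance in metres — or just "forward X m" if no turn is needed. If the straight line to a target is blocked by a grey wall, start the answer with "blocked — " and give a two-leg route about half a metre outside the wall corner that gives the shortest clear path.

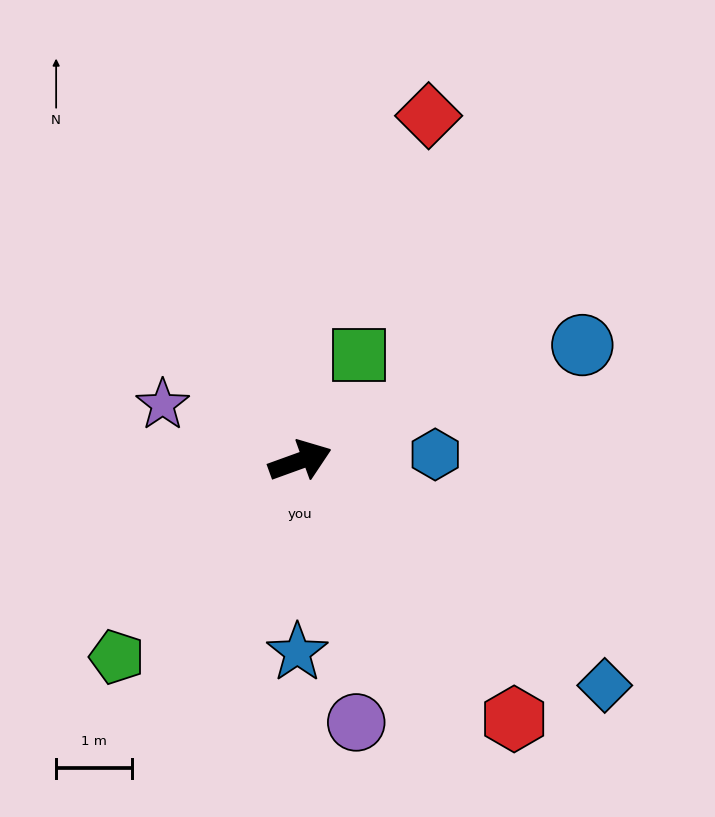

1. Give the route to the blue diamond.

turn right 56°, forward 5.0 m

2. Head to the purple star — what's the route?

turn left 138°, forward 2.0 m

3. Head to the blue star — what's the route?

turn right 111°, forward 2.5 m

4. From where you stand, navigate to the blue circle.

turn left 2°, forward 4.0 m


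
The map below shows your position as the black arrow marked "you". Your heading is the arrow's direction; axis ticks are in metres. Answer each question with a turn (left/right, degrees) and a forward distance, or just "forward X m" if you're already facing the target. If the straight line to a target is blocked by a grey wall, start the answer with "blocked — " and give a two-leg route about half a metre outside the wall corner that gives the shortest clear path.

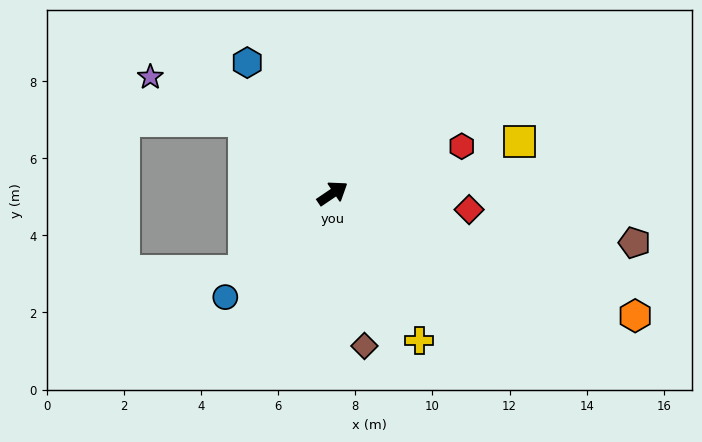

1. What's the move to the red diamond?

turn right 41°, forward 3.6 m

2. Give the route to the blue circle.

turn right 170°, forward 3.9 m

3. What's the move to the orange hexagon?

turn right 56°, forward 8.5 m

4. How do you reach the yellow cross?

turn right 94°, forward 4.4 m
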